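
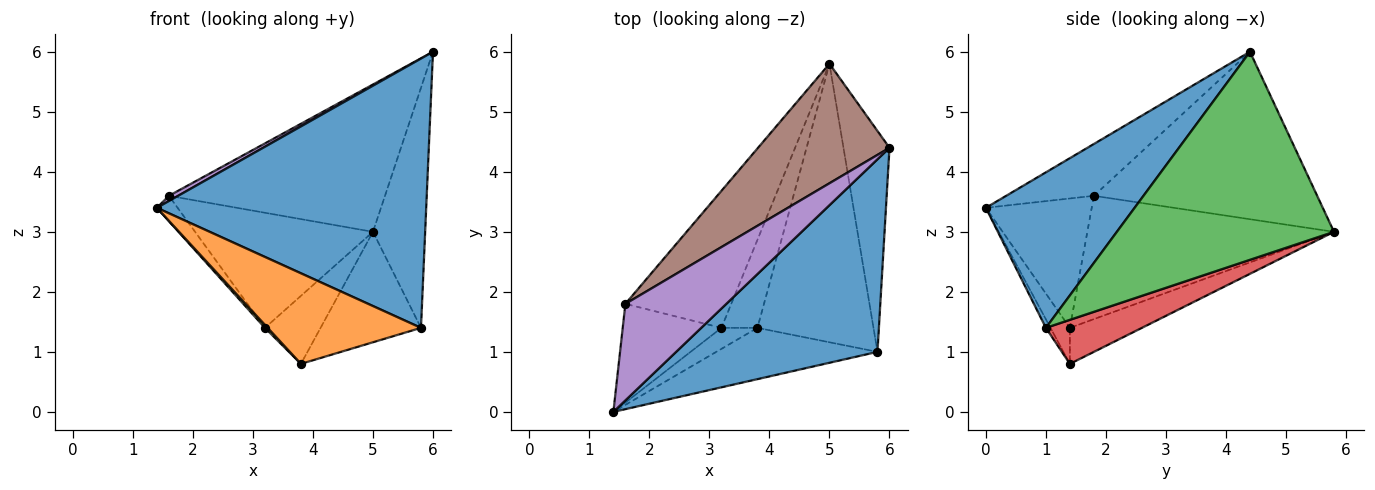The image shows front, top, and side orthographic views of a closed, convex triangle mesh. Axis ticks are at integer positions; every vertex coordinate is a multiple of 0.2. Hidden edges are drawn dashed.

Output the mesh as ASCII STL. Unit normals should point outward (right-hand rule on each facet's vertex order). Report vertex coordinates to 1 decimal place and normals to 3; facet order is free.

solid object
 facet normal 0.410 -0.742 0.531
  outer loop
   vertex 5.8 1.0 1.4
   vertex 6.0 4.4 6.0
   vertex 1.4 0.0 3.4
  endloop
 endfacet
 facet normal -0.026 -0.870 -0.493
  outer loop
   vertex 5.8 1.0 1.4
   vertex 1.4 0.0 3.4
   vertex 3.8 1.4 0.8
  endloop
 endfacet
 facet normal 0.951 0.229 -0.210
  outer loop
   vertex 5.8 1.0 1.4
   vertex 5.0 5.8 3.0
   vertex 6.0 4.4 6.0
  endloop
 endfacet
 facet normal 0.333 0.348 -0.877
  outer loop
   vertex 5.8 1.0 1.4
   vertex 3.8 1.4 0.8
   vertex 5.0 5.8 3.0
  endloop
 endfacet
 facet normal -0.456 -0.048 0.889
  outer loop
   vertex 1.6 1.8 3.6
   vertex 1.4 0.0 3.4
   vertex 6.0 4.4 6.0
  endloop
 endfacet
 facet normal -0.626 0.606 0.491
  outer loop
   vertex 1.6 1.8 3.6
   vertex 6.0 4.4 6.0
   vertex 5.0 5.8 3.0
  endloop
 endfacet
 facet normal -0.621 0.479 -0.621
  outer loop
   vertex 3.2 1.4 1.4
   vertex 5.0 5.8 3.0
   vertex 3.8 1.4 0.8
  endloop
 endfacet
 facet normal -0.666 0.480 -0.571
  outer loop
   vertex 3.2 1.4 1.4
   vertex 1.6 1.8 3.6
   vertex 5.0 5.8 3.0
  endloop
 endfacet
 facet normal -0.704 -0.101 -0.704
  outer loop
   vertex 3.2 1.4 1.4
   vertex 3.8 1.4 0.8
   vertex 1.4 0.0 3.4
  endloop
 endfacet
 facet normal -0.786 0.154 -0.599
  outer loop
   vertex 3.2 1.4 1.4
   vertex 1.4 0.0 3.4
   vertex 1.6 1.8 3.6
  endloop
 endfacet
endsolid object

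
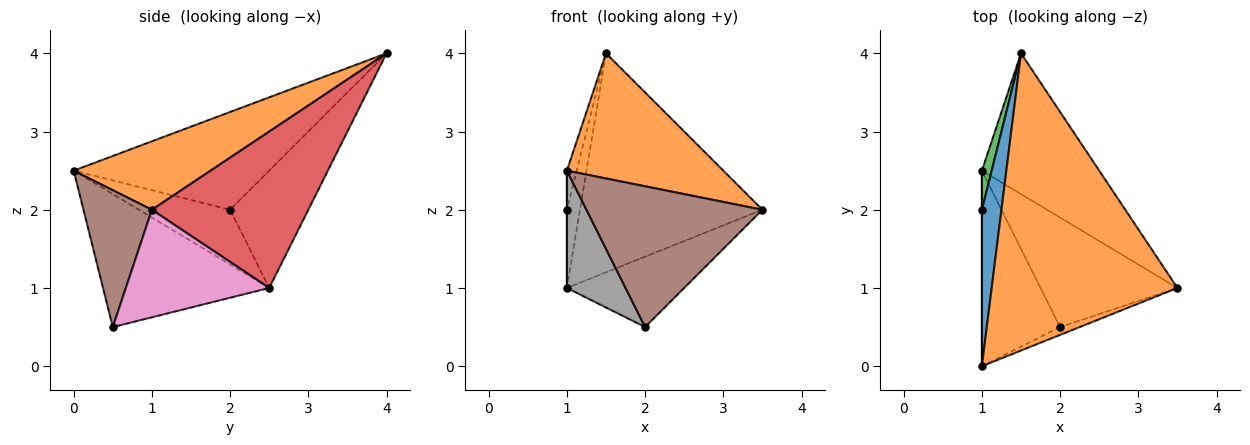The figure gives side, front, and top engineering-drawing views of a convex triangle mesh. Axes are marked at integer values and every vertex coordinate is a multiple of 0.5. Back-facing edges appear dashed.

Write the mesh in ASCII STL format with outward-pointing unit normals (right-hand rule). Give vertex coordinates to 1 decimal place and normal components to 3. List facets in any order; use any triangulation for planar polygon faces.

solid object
 facet normal -0.979 0.049 0.196
  outer loop
   vertex 1.0 0.0 2.5
   vertex 1.5 4.0 4.0
   vertex 1.0 2.0 2.0
  endloop
 endfacet
 facet normal 0.322 -0.367 0.873
  outer loop
   vertex 1.0 0.0 2.5
   vertex 3.5 1.0 2.0
   vertex 1.5 4.0 4.0
  endloop
 endfacet
 facet normal -0.983 0.164 0.082
  outer loop
   vertex 1.0 2.5 1.0
   vertex 1.0 2.0 2.0
   vertex 1.5 4.0 4.0
  endloop
 endfacet
 facet normal 0.585 0.682 -0.439
  outer loop
   vertex 1.0 2.5 1.0
   vertex 1.5 4.0 4.0
   vertex 3.5 1.0 2.0
  endloop
 endfacet
 facet normal -1.000 0.000 0.000
  outer loop
   vertex 1.0 2.5 1.0
   vertex 1.0 0.0 2.5
   vertex 1.0 2.0 2.0
  endloop
 endfacet
 facet normal 0.362 -0.931 -0.052
  outer loop
   vertex 2.0 0.5 0.5
   vertex 3.5 1.0 2.0
   vertex 1.0 0.0 2.5
  endloop
 endfacet
 facet normal 0.551 0.451 -0.702
  outer loop
   vertex 2.0 0.5 0.5
   vertex 1.0 2.5 1.0
   vertex 3.5 1.0 2.0
  endloop
 endfacet
 facet normal -0.825 -0.291 -0.485
  outer loop
   vertex 2.0 0.5 0.5
   vertex 1.0 0.0 2.5
   vertex 1.0 2.5 1.0
  endloop
 endfacet
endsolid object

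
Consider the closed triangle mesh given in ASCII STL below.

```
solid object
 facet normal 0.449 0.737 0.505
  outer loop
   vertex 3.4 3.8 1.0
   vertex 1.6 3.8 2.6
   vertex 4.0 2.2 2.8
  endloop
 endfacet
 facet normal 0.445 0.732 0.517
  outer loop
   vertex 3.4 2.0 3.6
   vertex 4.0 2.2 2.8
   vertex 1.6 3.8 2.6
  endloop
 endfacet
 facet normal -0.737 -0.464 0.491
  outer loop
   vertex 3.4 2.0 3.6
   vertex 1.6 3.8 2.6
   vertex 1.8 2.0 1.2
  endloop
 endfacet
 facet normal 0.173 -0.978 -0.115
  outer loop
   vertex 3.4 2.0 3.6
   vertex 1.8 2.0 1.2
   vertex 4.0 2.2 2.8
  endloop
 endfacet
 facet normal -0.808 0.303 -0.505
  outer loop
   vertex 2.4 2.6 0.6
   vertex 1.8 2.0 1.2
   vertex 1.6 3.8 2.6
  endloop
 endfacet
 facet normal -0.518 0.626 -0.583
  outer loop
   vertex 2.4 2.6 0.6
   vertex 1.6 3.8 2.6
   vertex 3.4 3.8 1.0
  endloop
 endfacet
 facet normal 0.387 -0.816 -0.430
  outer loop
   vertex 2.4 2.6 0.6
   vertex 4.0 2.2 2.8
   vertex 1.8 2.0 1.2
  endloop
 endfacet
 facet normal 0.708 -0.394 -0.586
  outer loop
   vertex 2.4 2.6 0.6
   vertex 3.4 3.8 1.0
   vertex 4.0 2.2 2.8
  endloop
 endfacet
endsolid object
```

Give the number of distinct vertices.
6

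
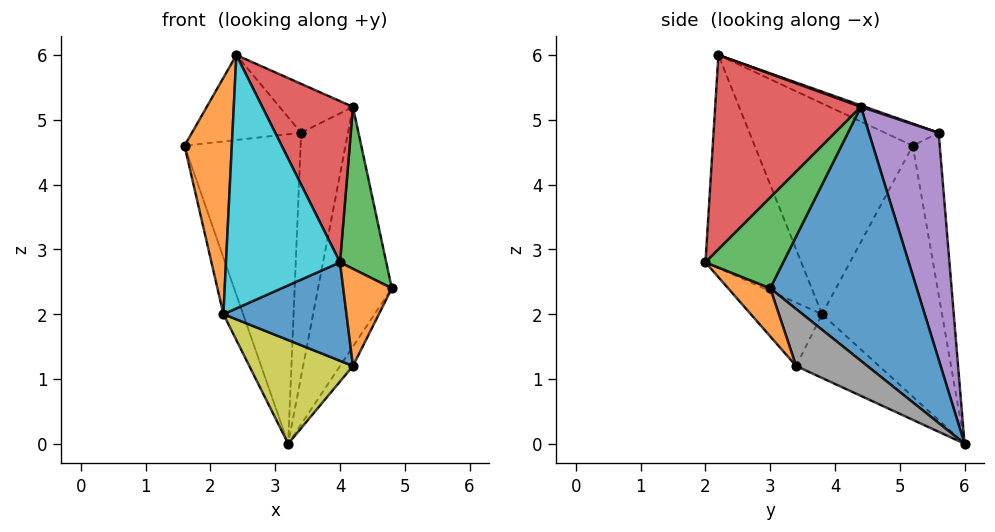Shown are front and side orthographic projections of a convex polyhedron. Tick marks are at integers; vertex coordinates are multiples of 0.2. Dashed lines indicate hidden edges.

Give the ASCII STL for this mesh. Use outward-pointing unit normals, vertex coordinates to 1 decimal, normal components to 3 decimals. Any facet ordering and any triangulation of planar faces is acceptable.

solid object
 facet normal 0.893 0.449 -0.033
  outer loop
   vertex 4.2 4.4 5.2
   vertex 4.8 3.0 2.4
   vertex 3.2 6.0 0.0
  endloop
 endfacet
 facet normal -0.956 -0.286 -0.067
  outer loop
   vertex 2.2 3.8 2.0
   vertex 2.4 2.2 6.0
   vertex 1.6 5.2 4.6
  endloop
 endfacet
 facet normal -0.941 0.155 -0.300
  outer loop
   vertex 2.2 3.8 2.0
   vertex 1.6 5.2 4.6
   vertex 3.2 6.0 0.0
  endloop
 endfacet
 facet normal -0.226 0.970 0.090
  outer loop
   vertex 3.4 5.6 4.8
   vertex 3.2 6.0 0.0
   vertex 1.6 5.2 4.6
  endloop
 endfacet
 facet normal 0.830 0.557 0.012
  outer loop
   vertex 3.4 5.6 4.8
   vertex 4.2 4.4 5.2
   vertex 3.2 6.0 0.0
  endloop
 endfacet
 facet normal -0.184 0.375 0.909
  outer loop
   vertex 3.4 5.6 4.8
   vertex 1.6 5.2 4.6
   vertex 2.4 2.2 6.0
  endloop
 endfacet
 facet normal 0.019 0.328 0.945
  outer loop
   vertex 3.4 5.6 4.8
   vertex 2.4 2.2 6.0
   vertex 4.2 4.4 5.2
  endloop
 endfacet
 facet normal 0.903 0.164 -0.397
  outer loop
   vertex 4.2 3.4 1.2
   vertex 3.2 6.0 0.0
   vertex 4.8 3.0 2.4
  endloop
 endfacet
 facet normal -0.406 -0.507 -0.761
  outer loop
   vertex 4.2 3.4 1.2
   vertex 2.2 3.8 2.0
   vertex 3.2 6.0 0.0
  endloop
 endfacet
 facet normal -0.621 -0.738 -0.264
  outer loop
   vertex 4.0 2.0 2.8
   vertex 2.4 2.2 6.0
   vertex 2.2 3.8 2.0
  endloop
 endfacet
 facet normal -0.387 -0.669 -0.634
  outer loop
   vertex 4.0 2.0 2.8
   vertex 2.2 3.8 2.0
   vertex 4.2 3.4 1.2
  endloop
 endfacet
 facet normal 0.567 -0.654 -0.501
  outer loop
   vertex 4.0 2.0 2.8
   vertex 4.2 3.4 1.2
   vertex 4.8 3.0 2.4
  endloop
 endfacet
 facet normal 0.787 -0.468 0.403
  outer loop
   vertex 4.0 2.0 2.8
   vertex 4.8 3.0 2.4
   vertex 4.2 4.4 5.2
  endloop
 endfacet
 facet normal 0.772 -0.480 0.416
  outer loop
   vertex 4.0 2.0 2.8
   vertex 4.2 4.4 5.2
   vertex 2.4 2.2 6.0
  endloop
 endfacet
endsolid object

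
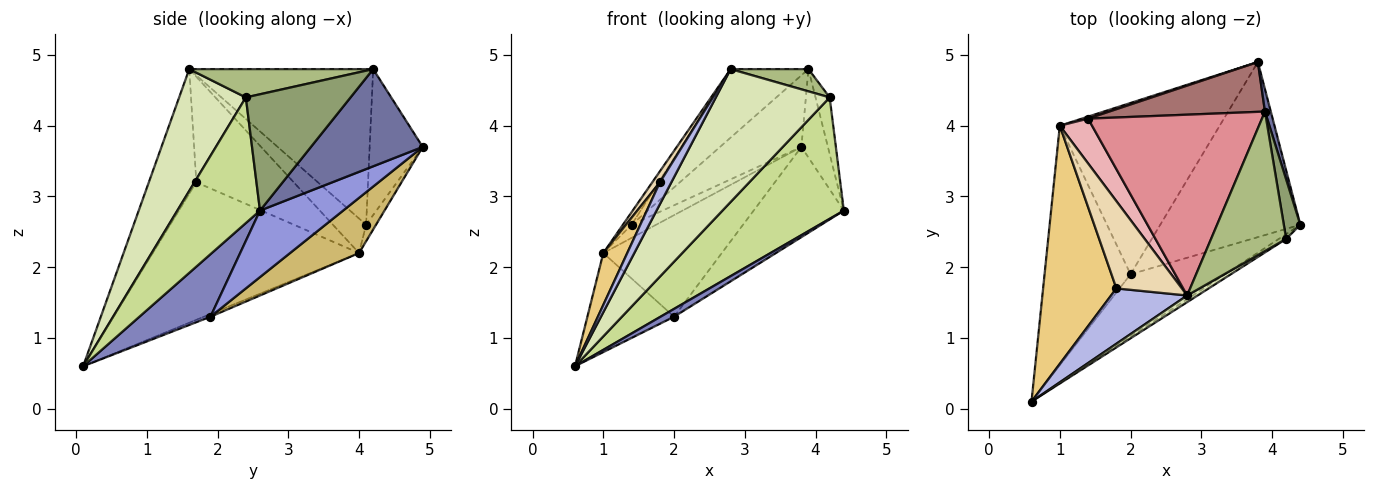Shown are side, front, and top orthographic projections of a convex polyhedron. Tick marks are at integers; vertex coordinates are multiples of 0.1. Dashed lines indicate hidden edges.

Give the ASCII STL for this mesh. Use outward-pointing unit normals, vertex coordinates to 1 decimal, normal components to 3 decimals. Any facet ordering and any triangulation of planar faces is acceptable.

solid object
 facet normal 0.971 0.231 0.058
  outer loop
   vertex 3.9 4.2 4.8
   vertex 4.4 2.6 2.8
   vertex 3.8 4.9 3.7
  endloop
 endfacet
 facet normal 0.549 -0.104 -0.829
  outer loop
   vertex 2.0 1.9 1.3
   vertex 4.4 2.6 2.8
   vertex 0.6 0.1 0.6
  endloop
 endfacet
 facet normal 0.389 0.422 -0.819
  outer loop
   vertex 2.0 1.9 1.3
   vertex 3.8 4.9 3.7
   vertex 4.4 2.6 2.8
  endloop
 endfacet
 facet normal -0.836 -0.202 0.510
  outer loop
   vertex 1.8 1.7 3.2
   vertex 0.6 0.1 0.6
   vertex 2.8 1.6 4.8
  endloop
 endfacet
 facet normal 0.981 0.133 0.139
  outer loop
   vertex 4.2 2.4 4.4
   vertex 4.4 2.6 2.8
   vertex 3.9 4.2 4.8
  endloop
 endfacet
 facet normal 0.349 -0.148 0.926
  outer loop
   vertex 4.2 2.4 4.4
   vertex 3.9 4.2 4.8
   vertex 2.8 1.6 4.8
  endloop
 endfacet
 facet normal 0.563 -0.826 -0.033
  outer loop
   vertex 4.2 2.4 4.4
   vertex 0.6 0.1 0.6
   vertex 4.4 2.6 2.8
  endloop
 endfacet
 facet normal 0.505 -0.862 0.043
  outer loop
   vertex 4.2 2.4 4.4
   vertex 2.8 1.6 4.8
   vertex 0.6 0.1 0.6
  endloop
 endfacet
 facet normal -0.029 0.382 -0.924
  outer loop
   vertex 1.0 4.0 2.2
   vertex 2.0 1.9 1.3
   vertex 0.6 0.1 0.6
  endloop
 endfacet
 facet normal 0.285 0.489 -0.825
  outer loop
   vertex 1.0 4.0 2.2
   vertex 3.8 4.9 3.7
   vertex 2.0 1.9 1.3
  endloop
 endfacet
 facet normal -0.878 -0.102 0.468
  outer loop
   vertex 1.0 4.0 2.2
   vertex 0.6 0.1 0.6
   vertex 1.8 1.7 3.2
  endloop
 endfacet
 facet normal -0.848 -0.066 0.526
  outer loop
   vertex 1.0 4.0 2.2
   vertex 1.8 1.7 3.2
   vertex 2.8 1.6 4.8
  endloop
 endfacet
 facet normal -0.472 0.724 0.503
  outer loop
   vertex 1.4 4.1 2.6
   vertex 3.9 4.2 4.8
   vertex 3.8 4.9 3.7
  endloop
 endfacet
 facet normal -0.371 0.918 0.141
  outer loop
   vertex 1.4 4.1 2.6
   vertex 3.8 4.9 3.7
   vertex 1.0 4.0 2.2
  endloop
 endfacet
 facet normal -0.642 0.272 0.717
  outer loop
   vertex 1.4 4.1 2.6
   vertex 2.8 1.6 4.8
   vertex 3.9 4.2 4.8
  endloop
 endfacet
 facet normal -0.718 0.188 0.671
  outer loop
   vertex 1.4 4.1 2.6
   vertex 1.0 4.0 2.2
   vertex 2.8 1.6 4.8
  endloop
 endfacet
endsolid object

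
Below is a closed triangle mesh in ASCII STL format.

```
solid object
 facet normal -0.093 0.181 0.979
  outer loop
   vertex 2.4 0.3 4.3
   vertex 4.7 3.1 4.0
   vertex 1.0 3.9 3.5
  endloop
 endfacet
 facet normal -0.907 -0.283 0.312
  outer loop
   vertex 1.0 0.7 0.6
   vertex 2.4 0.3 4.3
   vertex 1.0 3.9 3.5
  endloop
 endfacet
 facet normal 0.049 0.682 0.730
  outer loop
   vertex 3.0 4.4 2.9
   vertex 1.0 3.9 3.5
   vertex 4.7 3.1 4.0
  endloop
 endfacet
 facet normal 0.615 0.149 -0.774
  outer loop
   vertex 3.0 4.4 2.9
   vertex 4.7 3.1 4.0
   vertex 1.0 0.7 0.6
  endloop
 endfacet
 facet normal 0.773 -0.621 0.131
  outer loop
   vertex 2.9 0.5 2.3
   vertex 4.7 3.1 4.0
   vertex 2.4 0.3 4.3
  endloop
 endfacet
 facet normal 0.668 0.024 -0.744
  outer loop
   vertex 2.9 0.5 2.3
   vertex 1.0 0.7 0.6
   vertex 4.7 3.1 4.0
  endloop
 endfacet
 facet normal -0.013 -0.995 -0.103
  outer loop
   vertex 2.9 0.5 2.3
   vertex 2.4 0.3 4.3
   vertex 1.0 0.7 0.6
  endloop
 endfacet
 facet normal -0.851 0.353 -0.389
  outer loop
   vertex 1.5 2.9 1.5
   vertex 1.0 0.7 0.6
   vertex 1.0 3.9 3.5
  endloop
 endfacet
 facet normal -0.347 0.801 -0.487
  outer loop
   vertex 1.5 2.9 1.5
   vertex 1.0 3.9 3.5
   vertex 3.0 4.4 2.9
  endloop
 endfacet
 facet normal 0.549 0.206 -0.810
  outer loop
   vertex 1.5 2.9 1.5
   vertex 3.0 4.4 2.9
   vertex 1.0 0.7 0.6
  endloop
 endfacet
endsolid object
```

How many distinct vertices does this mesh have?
7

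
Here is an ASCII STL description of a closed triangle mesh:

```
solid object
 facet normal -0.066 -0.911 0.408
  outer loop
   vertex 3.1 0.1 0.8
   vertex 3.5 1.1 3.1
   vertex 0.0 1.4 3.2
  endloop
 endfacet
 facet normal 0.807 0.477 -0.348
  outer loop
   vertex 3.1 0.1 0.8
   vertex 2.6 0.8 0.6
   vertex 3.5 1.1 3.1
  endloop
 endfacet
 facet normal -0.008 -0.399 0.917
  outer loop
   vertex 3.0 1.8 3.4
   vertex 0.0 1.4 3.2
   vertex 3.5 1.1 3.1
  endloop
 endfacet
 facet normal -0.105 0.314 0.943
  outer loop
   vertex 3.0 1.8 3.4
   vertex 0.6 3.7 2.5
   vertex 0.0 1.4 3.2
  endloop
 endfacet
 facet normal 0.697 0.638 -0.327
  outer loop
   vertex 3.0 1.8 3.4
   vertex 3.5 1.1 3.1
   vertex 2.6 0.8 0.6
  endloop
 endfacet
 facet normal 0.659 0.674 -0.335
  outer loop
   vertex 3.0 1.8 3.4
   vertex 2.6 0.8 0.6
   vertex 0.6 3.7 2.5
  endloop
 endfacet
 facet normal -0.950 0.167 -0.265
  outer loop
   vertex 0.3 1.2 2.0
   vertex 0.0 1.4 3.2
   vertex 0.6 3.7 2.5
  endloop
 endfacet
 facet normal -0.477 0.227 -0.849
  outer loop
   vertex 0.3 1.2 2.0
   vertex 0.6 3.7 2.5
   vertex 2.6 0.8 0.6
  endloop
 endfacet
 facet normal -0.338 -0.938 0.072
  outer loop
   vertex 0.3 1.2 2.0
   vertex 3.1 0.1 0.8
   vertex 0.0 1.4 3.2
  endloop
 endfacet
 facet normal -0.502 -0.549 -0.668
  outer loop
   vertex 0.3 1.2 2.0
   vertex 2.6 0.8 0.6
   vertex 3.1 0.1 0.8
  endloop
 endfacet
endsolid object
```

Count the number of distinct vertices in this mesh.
7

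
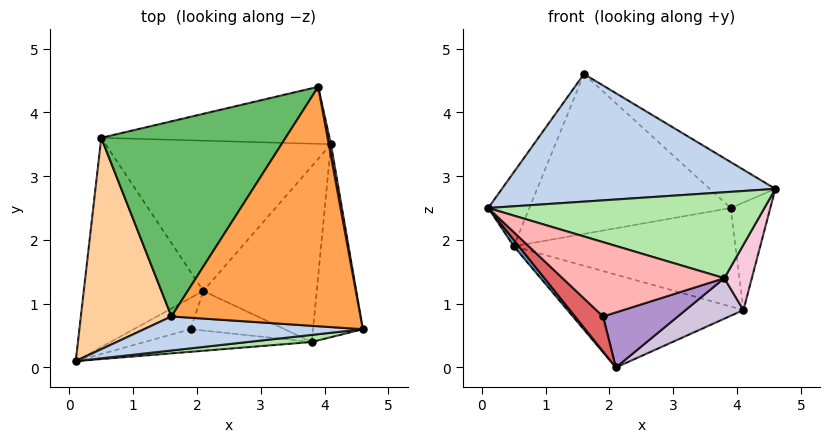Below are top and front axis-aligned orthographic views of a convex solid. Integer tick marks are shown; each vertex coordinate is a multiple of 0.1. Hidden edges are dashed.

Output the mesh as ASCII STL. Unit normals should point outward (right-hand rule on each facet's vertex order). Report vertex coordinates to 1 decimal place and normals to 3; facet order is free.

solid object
 facet normal -0.777 -0.019 -0.630
  outer loop
   vertex 0.5 3.6 1.9
   vertex 2.1 1.2 0.0
   vertex 0.1 0.1 2.5
  endloop
 endfacet
 facet normal 0.090 -0.962 0.257
  outer loop
   vertex 1.6 0.8 4.6
   vertex 0.1 0.1 2.5
   vertex 4.6 0.6 2.8
  endloop
 endfacet
 facet normal 0.516 0.161 0.841
  outer loop
   vertex 1.6 0.8 4.6
   vertex 4.6 0.6 2.8
   vertex 3.9 4.4 2.5
  endloop
 endfacet
 facet normal -0.828 0.185 0.529
  outer loop
   vertex 1.6 0.8 4.6
   vertex 0.5 3.6 1.9
   vertex 0.1 0.1 2.5
  endloop
 endfacet
 facet normal -0.275 0.609 0.744
  outer loop
   vertex 1.6 0.8 4.6
   vertex 3.9 4.4 2.5
   vertex 0.5 3.6 1.9
  endloop
 endfacet
 facet normal 0.105 -0.991 0.082
  outer loop
   vertex 3.8 0.4 1.4
   vertex 4.6 0.6 2.8
   vertex 0.1 0.1 2.5
  endloop
 endfacet
 facet normal -0.388 -0.688 -0.613
  outer loop
   vertex 1.9 0.6 0.8
   vertex 0.1 0.1 2.5
   vertex 2.1 1.2 0.0
  endloop
 endfacet
 facet normal -0.009 -0.957 -0.291
  outer loop
   vertex 1.9 0.6 0.8
   vertex 3.8 0.4 1.4
   vertex 0.1 0.1 2.5
  endloop
 endfacet
 facet normal 0.099 -0.808 -0.581
  outer loop
   vertex 1.9 0.6 0.8
   vertex 2.1 1.2 0.0
   vertex 3.8 0.4 1.4
  endloop
 endfacet
 facet normal 0.572 -0.184 -0.800
  outer loop
   vertex 4.1 3.5 0.9
   vertex 3.8 0.4 1.4
   vertex 2.1 1.2 0.0
  endloop
 endfacet
 facet normal -0.114 0.860 -0.498
  outer loop
   vertex 4.1 3.5 0.9
   vertex 0.5 3.6 1.9
   vertex 3.9 4.4 2.5
  endloop
 endfacet
 facet normal -0.216 0.513 -0.831
  outer loop
   vertex 4.1 3.5 0.9
   vertex 2.1 1.2 0.0
   vertex 0.5 3.6 1.9
  endloop
 endfacet
 facet normal 0.983 0.183 0.020
  outer loop
   vertex 4.1 3.5 0.9
   vertex 3.9 4.4 2.5
   vertex 4.6 0.6 2.8
  endloop
 endfacet
 facet normal 0.867 -0.160 -0.472
  outer loop
   vertex 4.1 3.5 0.9
   vertex 4.6 0.6 2.8
   vertex 3.8 0.4 1.4
  endloop
 endfacet
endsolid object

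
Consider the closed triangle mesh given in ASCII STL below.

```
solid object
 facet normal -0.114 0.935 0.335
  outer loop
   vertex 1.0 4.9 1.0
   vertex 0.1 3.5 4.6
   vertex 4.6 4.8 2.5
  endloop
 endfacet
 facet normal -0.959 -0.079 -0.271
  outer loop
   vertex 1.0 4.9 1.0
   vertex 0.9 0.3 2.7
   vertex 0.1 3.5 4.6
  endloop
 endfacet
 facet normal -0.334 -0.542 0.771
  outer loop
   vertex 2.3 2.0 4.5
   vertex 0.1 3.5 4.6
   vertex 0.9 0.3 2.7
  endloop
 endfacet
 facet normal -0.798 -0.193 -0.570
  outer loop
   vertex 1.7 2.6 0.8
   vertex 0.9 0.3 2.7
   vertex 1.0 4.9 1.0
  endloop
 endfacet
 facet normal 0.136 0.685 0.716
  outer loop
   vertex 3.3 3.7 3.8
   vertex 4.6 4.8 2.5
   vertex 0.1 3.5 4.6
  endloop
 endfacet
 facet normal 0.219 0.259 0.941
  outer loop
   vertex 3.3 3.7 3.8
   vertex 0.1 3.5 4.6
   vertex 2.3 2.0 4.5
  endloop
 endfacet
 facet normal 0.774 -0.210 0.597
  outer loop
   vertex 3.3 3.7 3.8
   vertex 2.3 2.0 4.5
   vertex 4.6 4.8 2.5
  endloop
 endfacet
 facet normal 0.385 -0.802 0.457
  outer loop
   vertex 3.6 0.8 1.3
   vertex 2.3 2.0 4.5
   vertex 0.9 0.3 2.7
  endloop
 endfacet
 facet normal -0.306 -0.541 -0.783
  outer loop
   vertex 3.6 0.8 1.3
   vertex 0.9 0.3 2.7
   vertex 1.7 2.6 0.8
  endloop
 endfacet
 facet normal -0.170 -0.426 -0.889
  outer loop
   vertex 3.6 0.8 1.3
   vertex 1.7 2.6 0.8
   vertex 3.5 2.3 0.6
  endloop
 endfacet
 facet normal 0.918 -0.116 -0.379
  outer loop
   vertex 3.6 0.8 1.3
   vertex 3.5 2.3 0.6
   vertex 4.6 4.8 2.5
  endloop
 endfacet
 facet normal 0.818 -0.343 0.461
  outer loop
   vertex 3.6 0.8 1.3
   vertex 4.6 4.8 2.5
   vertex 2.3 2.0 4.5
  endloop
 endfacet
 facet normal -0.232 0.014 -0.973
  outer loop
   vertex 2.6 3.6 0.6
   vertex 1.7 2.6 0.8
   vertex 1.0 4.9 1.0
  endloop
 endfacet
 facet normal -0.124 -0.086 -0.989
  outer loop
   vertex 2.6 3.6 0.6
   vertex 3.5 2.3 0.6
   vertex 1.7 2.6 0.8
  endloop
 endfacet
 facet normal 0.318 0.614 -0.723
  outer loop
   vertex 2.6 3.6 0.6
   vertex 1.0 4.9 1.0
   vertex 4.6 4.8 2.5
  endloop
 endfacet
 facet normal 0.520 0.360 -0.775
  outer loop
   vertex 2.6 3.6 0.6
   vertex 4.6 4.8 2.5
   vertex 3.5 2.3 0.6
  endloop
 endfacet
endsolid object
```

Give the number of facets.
16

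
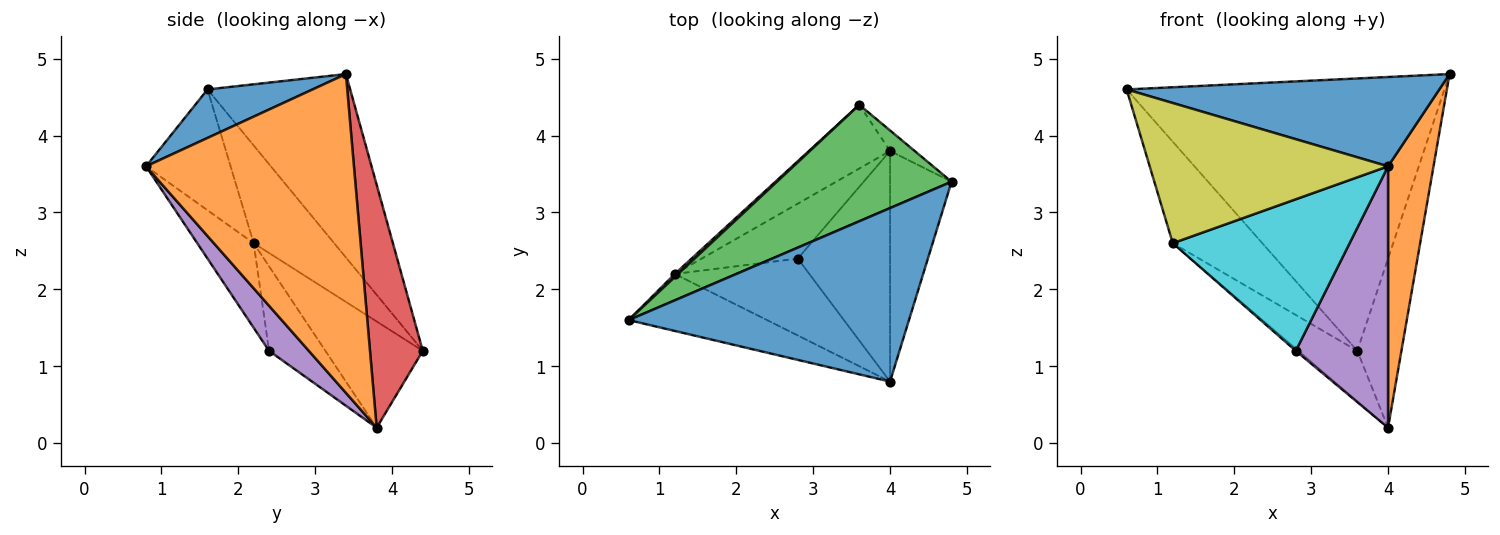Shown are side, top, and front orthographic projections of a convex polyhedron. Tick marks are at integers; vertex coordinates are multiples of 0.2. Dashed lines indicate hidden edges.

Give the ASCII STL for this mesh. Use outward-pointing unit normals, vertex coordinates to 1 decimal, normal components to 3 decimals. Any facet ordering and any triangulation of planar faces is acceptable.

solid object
 facet normal 0.152 -0.452 0.879
  outer loop
   vertex 4.0 0.8 3.6
   vertex 4.8 3.4 4.8
   vertex 0.6 1.6 4.6
  endloop
 endfacet
 facet normal 0.960 -0.210 -0.185
  outer loop
   vertex 4.0 3.8 0.2
   vertex 4.8 3.4 4.8
   vertex 4.0 0.8 3.6
  endloop
 endfacet
 facet normal -0.382 0.850 0.363
  outer loop
   vertex 3.6 4.4 1.2
   vertex 0.6 1.6 4.6
   vertex 4.8 3.4 4.8
  endloop
 endfacet
 facet normal 0.765 0.639 -0.077
  outer loop
   vertex 3.6 4.4 1.2
   vertex 4.8 3.4 4.8
   vertex 4.0 3.8 0.2
  endloop
 endfacet
 facet normal 0.308 -0.713 -0.630
  outer loop
   vertex 2.8 2.4 1.2
   vertex 4.0 3.8 0.2
   vertex 4.0 0.8 3.6
  endloop
 endfacet
 facet normal -0.716 0.434 -0.547
  outer loop
   vertex 1.2 2.2 2.6
   vertex 3.6 4.4 1.2
   vertex 4.0 3.8 0.2
  endloop
 endfacet
 facet normal -0.660 0.030 -0.750
  outer loop
   vertex 1.2 2.2 2.6
   vertex 4.0 3.8 0.2
   vertex 2.8 2.4 1.2
  endloop
 endfacet
 facet normal -0.668 0.743 0.023
  outer loop
   vertex 1.2 2.2 2.6
   vertex 0.6 1.6 4.6
   vertex 3.6 4.4 1.2
  endloop
 endfacet
 facet normal -0.312 -0.880 -0.358
  outer loop
   vertex 1.2 2.2 2.6
   vertex 4.0 0.8 3.6
   vertex 0.6 1.6 4.6
  endloop
 endfacet
 facet normal -0.274 -0.858 -0.435
  outer loop
   vertex 1.2 2.2 2.6
   vertex 2.8 2.4 1.2
   vertex 4.0 0.8 3.6
  endloop
 endfacet
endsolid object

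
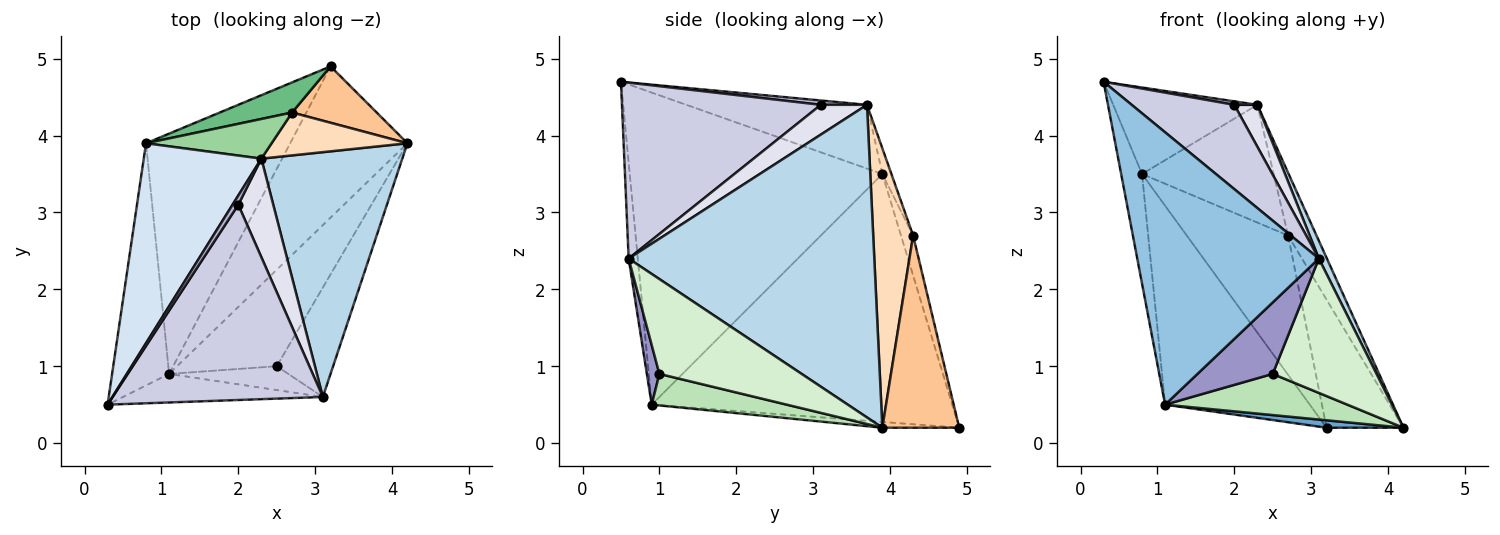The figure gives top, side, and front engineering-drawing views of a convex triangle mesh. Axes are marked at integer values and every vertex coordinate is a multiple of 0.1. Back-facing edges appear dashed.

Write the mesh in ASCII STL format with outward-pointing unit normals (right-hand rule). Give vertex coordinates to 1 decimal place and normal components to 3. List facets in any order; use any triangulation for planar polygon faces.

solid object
 facet normal -0.049 -0.049 -0.998
  outer loop
   vertex 1.1 0.9 0.5
   vertex 3.2 4.9 0.2
   vertex 4.2 3.9 0.2
  endloop
 endfacet
 facet normal -0.050 -0.993 -0.104
  outer loop
   vertex 3.1 0.6 2.4
   vertex 0.3 0.5 4.7
   vertex 1.1 0.9 0.5
  endloop
 endfacet
 facet normal 0.911 -0.030 0.411
  outer loop
   vertex 3.1 0.6 2.4
   vertex 4.2 3.9 0.2
   vertex 2.3 3.7 4.4
  endloop
 endfacet
 facet normal -0.446 0.356 0.822
  outer loop
   vertex 0.8 3.9 3.5
   vertex 0.3 0.5 4.7
   vertex 2.3 3.7 4.4
  endloop
 endfacet
 facet normal -0.981 0.081 -0.179
  outer loop
   vertex 0.8 3.9 3.5
   vertex 1.1 0.9 0.5
   vertex 0.3 0.5 4.7
  endloop
 endfacet
 facet normal -0.798 0.384 -0.464
  outer loop
   vertex 0.8 3.9 3.5
   vertex 3.2 4.9 0.2
   vertex 1.1 0.9 0.5
  endloop
 endfacet
 facet normal 0.675 0.675 0.297
  outer loop
   vertex 2.7 4.3 2.7
   vertex 4.2 3.9 0.2
   vertex 3.2 4.9 0.2
  endloop
 endfacet
 facet normal 0.758 0.539 0.368
  outer loop
   vertex 2.7 4.3 2.7
   vertex 2.3 3.7 4.4
   vertex 4.2 3.9 0.2
  endloop
 endfacet
 facet normal -0.116 0.971 0.210
  outer loop
   vertex 2.7 4.3 2.7
   vertex 3.2 4.9 0.2
   vertex 0.8 3.9 3.5
  endloop
 endfacet
 facet normal -0.065 0.946 0.318
  outer loop
   vertex 2.7 4.3 2.7
   vertex 0.8 3.9 3.5
   vertex 2.3 3.7 4.4
  endloop
 endfacet
 facet normal 0.279 -0.377 -0.883
  outer loop
   vertex 2.5 1.0 0.9
   vertex 1.1 0.9 0.5
   vertex 4.2 3.9 0.2
  endloop
 endfacet
 facet normal 0.728 -0.531 -0.433
  outer loop
   vertex 2.5 1.0 0.9
   vertex 4.2 3.9 0.2
   vertex 3.1 0.6 2.4
  endloop
 endfacet
 facet normal 0.156 -0.937 -0.312
  outer loop
   vertex 2.5 1.0 0.9
   vertex 3.1 0.6 2.4
   vertex 1.1 0.9 0.5
  endloop
 endfacet
 facet normal 0.575 -0.287 0.766
  outer loop
   vertex 2.0 3.1 4.4
   vertex 2.3 3.7 4.4
   vertex 0.3 0.5 4.7
  endloop
 endfacet
 facet normal 0.609 -0.314 0.728
  outer loop
   vertex 2.0 3.1 4.4
   vertex 0.3 0.5 4.7
   vertex 3.1 0.6 2.4
  endloop
 endfacet
 facet normal 0.617 -0.308 0.724
  outer loop
   vertex 2.0 3.1 4.4
   vertex 3.1 0.6 2.4
   vertex 2.3 3.7 4.4
  endloop
 endfacet
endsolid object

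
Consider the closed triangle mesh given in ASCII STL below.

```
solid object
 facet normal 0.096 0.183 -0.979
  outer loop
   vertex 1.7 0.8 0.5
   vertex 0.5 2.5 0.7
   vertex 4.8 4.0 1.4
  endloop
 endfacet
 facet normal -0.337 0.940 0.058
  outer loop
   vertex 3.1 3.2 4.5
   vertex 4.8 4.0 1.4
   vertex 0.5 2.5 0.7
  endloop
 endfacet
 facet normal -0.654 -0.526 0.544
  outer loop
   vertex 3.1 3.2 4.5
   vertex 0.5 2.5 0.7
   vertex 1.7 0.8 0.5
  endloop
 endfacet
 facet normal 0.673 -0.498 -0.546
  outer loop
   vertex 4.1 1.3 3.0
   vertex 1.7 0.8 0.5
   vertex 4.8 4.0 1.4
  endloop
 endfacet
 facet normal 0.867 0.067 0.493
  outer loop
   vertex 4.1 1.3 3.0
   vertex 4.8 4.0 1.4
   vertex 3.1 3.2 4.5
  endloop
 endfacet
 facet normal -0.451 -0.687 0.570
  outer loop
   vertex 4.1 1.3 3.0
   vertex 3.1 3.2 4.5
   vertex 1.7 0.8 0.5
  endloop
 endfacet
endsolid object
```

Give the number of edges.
9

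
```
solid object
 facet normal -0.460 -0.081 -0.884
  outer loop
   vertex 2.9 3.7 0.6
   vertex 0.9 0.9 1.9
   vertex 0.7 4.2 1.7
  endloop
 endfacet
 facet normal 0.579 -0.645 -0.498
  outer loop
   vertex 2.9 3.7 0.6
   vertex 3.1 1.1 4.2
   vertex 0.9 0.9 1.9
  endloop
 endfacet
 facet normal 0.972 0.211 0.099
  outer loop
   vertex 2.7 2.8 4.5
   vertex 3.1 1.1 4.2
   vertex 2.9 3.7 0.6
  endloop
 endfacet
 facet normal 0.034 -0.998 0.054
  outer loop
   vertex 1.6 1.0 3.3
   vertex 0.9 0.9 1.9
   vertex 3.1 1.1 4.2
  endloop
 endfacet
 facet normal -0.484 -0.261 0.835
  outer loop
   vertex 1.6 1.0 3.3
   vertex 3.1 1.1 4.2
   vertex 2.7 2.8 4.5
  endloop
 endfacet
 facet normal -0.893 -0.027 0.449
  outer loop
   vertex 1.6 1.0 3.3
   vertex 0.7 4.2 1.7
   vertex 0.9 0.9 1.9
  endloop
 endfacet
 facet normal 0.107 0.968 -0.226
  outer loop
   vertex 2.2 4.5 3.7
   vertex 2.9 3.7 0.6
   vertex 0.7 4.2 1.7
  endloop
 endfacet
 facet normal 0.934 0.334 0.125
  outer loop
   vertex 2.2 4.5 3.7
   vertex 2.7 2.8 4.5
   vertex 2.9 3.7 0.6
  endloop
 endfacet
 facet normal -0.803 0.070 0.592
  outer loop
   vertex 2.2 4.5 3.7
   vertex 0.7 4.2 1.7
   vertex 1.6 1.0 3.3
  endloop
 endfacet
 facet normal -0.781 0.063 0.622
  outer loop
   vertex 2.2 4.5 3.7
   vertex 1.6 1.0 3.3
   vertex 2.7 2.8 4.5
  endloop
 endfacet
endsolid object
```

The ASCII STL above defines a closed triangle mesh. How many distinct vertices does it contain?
7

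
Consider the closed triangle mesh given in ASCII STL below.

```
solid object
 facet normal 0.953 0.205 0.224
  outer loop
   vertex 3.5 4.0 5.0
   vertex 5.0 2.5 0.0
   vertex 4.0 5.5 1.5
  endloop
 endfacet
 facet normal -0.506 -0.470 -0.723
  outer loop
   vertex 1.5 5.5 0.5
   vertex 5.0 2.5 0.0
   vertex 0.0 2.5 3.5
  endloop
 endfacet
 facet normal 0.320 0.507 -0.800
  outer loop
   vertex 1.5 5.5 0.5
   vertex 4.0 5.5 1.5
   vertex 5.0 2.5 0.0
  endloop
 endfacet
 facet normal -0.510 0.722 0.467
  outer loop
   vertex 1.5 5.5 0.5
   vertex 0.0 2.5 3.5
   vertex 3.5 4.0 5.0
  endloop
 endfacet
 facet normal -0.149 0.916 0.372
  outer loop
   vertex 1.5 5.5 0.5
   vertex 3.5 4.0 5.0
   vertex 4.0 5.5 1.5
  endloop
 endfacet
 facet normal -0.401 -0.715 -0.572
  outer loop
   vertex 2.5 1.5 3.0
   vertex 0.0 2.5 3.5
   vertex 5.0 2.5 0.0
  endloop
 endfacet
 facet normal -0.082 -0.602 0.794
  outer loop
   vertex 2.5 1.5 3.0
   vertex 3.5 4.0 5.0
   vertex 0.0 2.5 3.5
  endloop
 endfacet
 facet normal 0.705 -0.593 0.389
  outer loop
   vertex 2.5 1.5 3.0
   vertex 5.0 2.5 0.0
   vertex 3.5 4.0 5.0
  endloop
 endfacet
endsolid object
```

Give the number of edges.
12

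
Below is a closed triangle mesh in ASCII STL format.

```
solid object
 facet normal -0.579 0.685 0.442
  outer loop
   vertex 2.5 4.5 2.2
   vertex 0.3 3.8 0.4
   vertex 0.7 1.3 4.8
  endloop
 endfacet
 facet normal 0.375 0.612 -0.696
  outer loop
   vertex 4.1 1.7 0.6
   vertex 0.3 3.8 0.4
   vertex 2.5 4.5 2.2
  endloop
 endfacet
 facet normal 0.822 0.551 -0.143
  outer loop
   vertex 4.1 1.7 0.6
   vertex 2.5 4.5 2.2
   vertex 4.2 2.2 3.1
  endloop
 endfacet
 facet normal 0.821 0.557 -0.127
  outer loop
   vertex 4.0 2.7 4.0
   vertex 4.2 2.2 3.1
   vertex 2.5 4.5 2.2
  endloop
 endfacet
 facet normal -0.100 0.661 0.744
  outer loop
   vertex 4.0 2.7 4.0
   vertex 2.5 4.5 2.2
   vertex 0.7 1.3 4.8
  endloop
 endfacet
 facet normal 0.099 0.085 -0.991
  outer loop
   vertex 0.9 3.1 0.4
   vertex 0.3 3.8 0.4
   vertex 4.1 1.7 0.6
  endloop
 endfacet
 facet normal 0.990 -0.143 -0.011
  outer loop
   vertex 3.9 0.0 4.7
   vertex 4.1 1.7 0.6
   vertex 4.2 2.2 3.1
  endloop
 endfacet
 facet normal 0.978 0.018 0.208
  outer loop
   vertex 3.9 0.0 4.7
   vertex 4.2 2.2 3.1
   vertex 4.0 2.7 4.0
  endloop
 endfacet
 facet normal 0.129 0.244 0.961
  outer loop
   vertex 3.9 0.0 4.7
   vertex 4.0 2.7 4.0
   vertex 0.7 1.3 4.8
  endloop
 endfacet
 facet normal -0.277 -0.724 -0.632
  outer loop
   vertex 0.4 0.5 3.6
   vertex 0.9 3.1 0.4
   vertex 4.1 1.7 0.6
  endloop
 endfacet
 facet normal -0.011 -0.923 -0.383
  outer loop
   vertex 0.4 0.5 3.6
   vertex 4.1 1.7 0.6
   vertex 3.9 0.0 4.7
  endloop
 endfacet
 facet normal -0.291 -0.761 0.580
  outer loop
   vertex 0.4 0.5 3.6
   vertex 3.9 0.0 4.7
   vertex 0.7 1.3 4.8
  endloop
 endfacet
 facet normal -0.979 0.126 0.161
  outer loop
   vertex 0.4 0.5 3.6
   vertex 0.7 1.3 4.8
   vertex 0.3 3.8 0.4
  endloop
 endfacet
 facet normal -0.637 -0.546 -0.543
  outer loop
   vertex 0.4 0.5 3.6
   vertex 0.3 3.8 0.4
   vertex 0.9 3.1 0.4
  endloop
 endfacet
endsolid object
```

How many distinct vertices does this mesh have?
9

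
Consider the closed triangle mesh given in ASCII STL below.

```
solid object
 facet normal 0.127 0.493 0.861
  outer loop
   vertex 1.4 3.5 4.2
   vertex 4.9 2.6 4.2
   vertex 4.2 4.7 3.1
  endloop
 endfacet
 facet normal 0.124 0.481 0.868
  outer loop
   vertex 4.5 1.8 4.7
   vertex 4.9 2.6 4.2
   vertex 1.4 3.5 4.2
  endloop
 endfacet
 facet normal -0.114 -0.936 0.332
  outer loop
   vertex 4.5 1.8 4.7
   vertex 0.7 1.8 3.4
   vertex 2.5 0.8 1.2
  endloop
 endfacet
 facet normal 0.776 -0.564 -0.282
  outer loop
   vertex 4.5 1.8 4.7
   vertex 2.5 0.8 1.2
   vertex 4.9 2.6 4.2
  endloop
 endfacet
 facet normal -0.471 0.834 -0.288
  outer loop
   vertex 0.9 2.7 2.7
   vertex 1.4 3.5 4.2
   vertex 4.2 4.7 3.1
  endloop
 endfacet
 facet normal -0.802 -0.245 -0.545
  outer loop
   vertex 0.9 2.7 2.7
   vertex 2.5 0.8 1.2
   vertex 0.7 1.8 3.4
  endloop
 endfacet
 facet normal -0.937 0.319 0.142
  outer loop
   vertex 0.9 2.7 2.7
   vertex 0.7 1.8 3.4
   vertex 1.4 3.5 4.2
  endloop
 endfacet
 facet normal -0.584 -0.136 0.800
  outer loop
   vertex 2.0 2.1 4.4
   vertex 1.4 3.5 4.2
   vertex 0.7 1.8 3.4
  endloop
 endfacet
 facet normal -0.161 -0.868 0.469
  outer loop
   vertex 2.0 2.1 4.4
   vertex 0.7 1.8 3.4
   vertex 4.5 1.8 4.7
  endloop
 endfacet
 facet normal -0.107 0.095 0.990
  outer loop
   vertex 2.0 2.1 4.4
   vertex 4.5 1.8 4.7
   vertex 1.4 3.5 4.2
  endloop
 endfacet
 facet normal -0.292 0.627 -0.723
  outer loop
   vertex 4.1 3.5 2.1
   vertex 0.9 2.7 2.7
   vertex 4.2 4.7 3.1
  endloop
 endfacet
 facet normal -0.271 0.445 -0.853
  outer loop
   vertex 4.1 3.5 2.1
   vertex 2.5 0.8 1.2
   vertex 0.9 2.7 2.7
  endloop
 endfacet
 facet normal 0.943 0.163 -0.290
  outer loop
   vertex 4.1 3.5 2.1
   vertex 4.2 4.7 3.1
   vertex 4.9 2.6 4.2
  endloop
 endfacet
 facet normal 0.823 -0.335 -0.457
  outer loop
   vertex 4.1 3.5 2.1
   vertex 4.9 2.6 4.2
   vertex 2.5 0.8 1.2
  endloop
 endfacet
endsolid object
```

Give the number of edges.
21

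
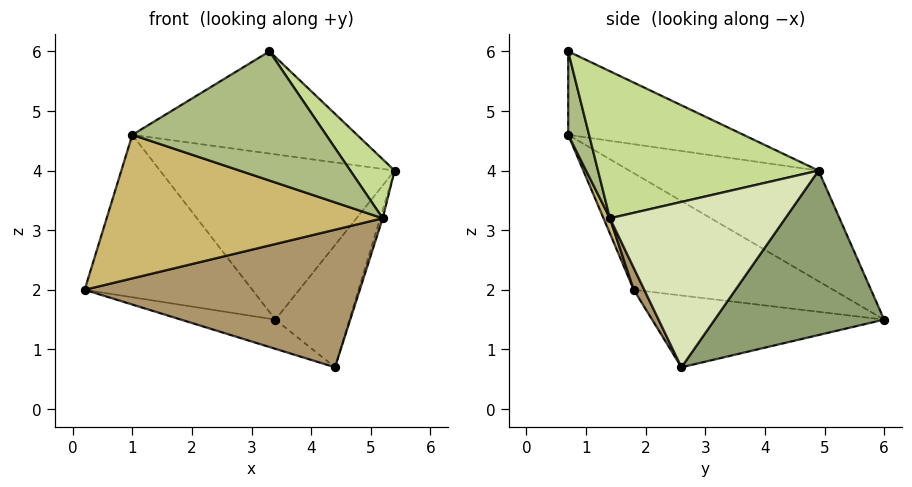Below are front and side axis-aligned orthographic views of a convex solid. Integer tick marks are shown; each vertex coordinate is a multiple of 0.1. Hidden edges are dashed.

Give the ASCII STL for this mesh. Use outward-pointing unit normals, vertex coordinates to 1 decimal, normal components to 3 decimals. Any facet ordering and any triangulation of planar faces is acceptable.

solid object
 facet normal -0.433 0.555 0.711
  outer loop
   vertex 1.0 0.7 4.6
   vertex 3.3 0.7 6.0
   vertex 5.4 4.9 4.0
  endloop
 endfacet
 facet normal -0.682 0.574 0.453
  outer loop
   vertex 3.4 6.0 1.5
   vertex 0.2 1.8 2.0
   vertex 1.0 0.7 4.6
  endloop
 endfacet
 facet normal -0.480 0.595 0.645
  outer loop
   vertex 3.4 6.0 1.5
   vertex 1.0 0.7 4.6
   vertex 5.4 4.9 4.0
  endloop
 endfacet
 facet normal -0.315 0.128 -0.940
  outer loop
   vertex 3.4 6.0 1.5
   vertex 4.4 2.6 0.7
   vertex 0.2 1.8 2.0
  endloop
 endfacet
 facet normal 0.801 0.350 -0.486
  outer loop
   vertex 3.4 6.0 1.5
   vertex 5.4 4.9 4.0
   vertex 4.4 2.6 0.7
  endloop
 endfacet
 facet normal 0.105 -0.979 -0.173
  outer loop
   vertex 5.2 1.4 3.2
   vertex 3.3 0.7 6.0
   vertex 1.0 0.7 4.6
  endloop
 endfacet
 facet normal 0.835 -0.168 0.525
  outer loop
   vertex 5.2 1.4 3.2
   vertex 5.4 4.9 4.0
   vertex 3.3 0.7 6.0
  endloop
 endfacet
 facet normal 0.954 0.014 -0.299
  outer loop
   vertex 5.2 1.4 3.2
   vertex 4.4 2.6 0.7
   vertex 5.4 4.9 4.0
  endloop
 endfacet
 facet normal 0.034 -0.897 -0.441
  outer loop
   vertex 5.2 1.4 3.2
   vertex 0.2 1.8 2.0
   vertex 4.4 2.6 0.7
  endloop
 endfacet
 facet normal 0.021 -0.918 -0.395
  outer loop
   vertex 5.2 1.4 3.2
   vertex 1.0 0.7 4.6
   vertex 0.2 1.8 2.0
  endloop
 endfacet
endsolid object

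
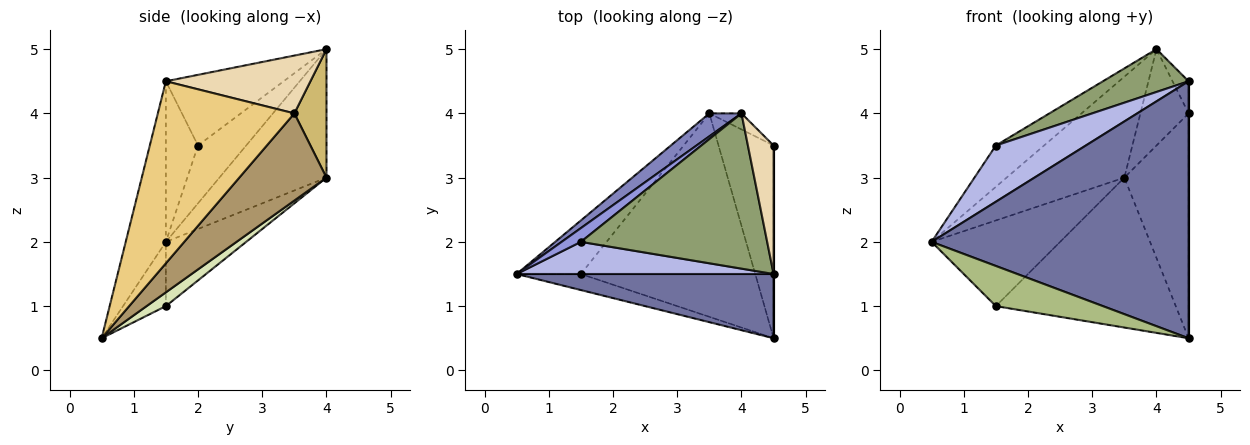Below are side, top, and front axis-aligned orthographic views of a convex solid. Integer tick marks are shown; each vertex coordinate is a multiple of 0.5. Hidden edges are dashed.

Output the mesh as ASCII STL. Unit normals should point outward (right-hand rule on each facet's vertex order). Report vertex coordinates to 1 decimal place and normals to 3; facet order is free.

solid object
 facet normal -0.150 -0.959 0.240
  outer loop
   vertex 4.5 1.5 4.5
   vertex 0.5 1.5 2.0
   vertex 4.5 0.5 0.5
  endloop
 endfacet
 facet normal -0.663 0.730 0.166
  outer loop
   vertex 3.5 4.0 3.0
   vertex 0.5 1.5 2.0
   vertex 4.0 4.0 5.0
  endloop
 endfacet
 facet normal -0.688 0.688 0.229
  outer loop
   vertex 1.5 2.0 3.5
   vertex 4.0 4.0 5.0
   vertex 0.5 1.5 2.0
  endloop
 endfacet
 facet normal -0.296 -0.829 0.474
  outer loop
   vertex 1.5 2.0 3.5
   vertex 0.5 1.5 2.0
   vertex 4.5 1.5 4.5
  endloop
 endfacet
 facet normal -0.343 -0.250 0.905
  outer loop
   vertex 1.5 2.0 3.5
   vertex 4.5 1.5 4.5
   vertex 4.0 4.0 5.0
  endloop
 endfacet
 facet normal -0.348 -0.870 -0.348
  outer loop
   vertex 1.5 1.5 1.0
   vertex 4.5 0.5 0.5
   vertex 0.5 1.5 2.0
  endloop
 endfacet
 facet normal -0.468 0.749 -0.468
  outer loop
   vertex 1.5 1.5 1.0
   vertex 0.5 1.5 2.0
   vertex 3.5 4.0 3.0
  endloop
 endfacet
 facet normal 0.063 0.592 -0.803
  outer loop
   vertex 1.5 1.5 1.0
   vertex 3.5 4.0 3.0
   vertex 4.5 0.5 0.5
  endloop
 endfacet
 facet normal 0.718 0.529 -0.453
  outer loop
   vertex 4.5 3.5 4.0
   vertex 4.5 0.5 0.5
   vertex 3.5 4.0 3.0
  endloop
 endfacet
 facet normal 0.549 0.824 -0.137
  outer loop
   vertex 4.5 3.5 4.0
   vertex 3.5 4.0 3.0
   vertex 4.0 4.0 5.0
  endloop
 endfacet
 facet normal 1.000 0.000 0.000
  outer loop
   vertex 4.5 3.5 4.0
   vertex 4.5 1.5 4.5
   vertex 4.5 0.5 0.5
  endloop
 endfacet
 facet normal 0.909 0.101 0.404
  outer loop
   vertex 4.5 3.5 4.0
   vertex 4.0 4.0 5.0
   vertex 4.5 1.5 4.5
  endloop
 endfacet
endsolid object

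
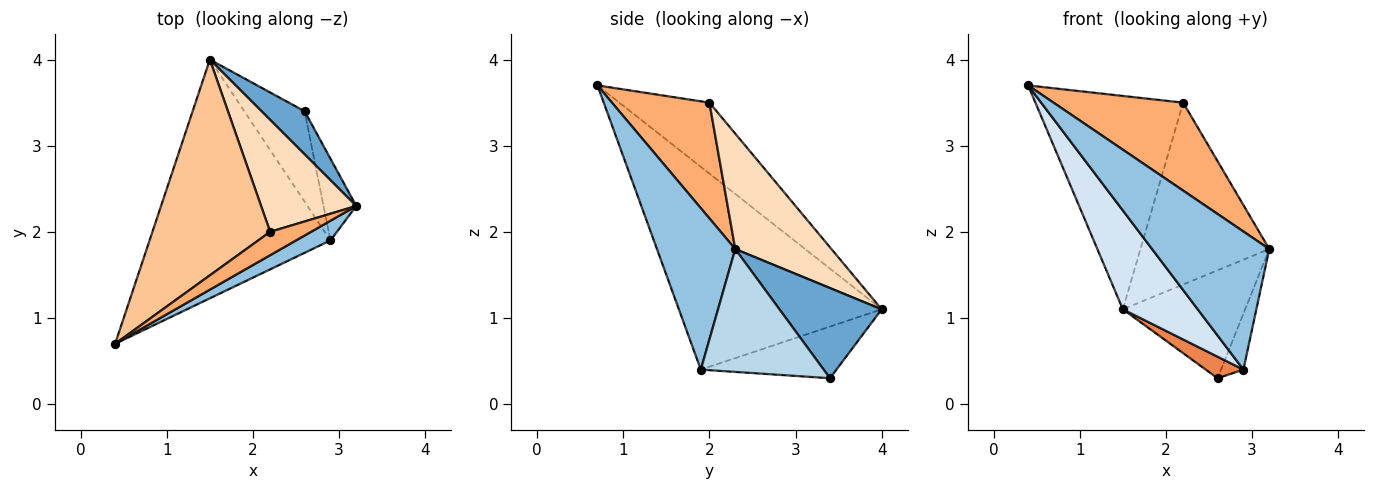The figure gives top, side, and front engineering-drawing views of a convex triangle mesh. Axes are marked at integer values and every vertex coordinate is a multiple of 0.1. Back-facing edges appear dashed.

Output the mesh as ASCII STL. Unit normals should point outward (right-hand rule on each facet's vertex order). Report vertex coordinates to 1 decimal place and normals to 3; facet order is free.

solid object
 facet normal 0.613 0.734 0.293
  outer loop
   vertex 2.6 3.4 0.3
   vertex 1.5 4.0 1.1
   vertex 3.2 2.3 1.8
  endloop
 endfacet
 facet normal 0.552 -0.826 0.118
  outer loop
   vertex 2.9 1.9 0.4
   vertex 3.2 2.3 1.8
   vertex 0.4 0.7 3.7
  endloop
 endfacet
 facet normal 0.952 0.173 -0.253
  outer loop
   vertex 2.9 1.9 0.4
   vertex 2.6 3.4 0.3
   vertex 3.2 2.3 1.8
  endloop
 endfacet
 facet normal -0.719 -0.266 -0.642
  outer loop
   vertex 2.9 1.9 0.4
   vertex 0.4 0.7 3.7
   vertex 1.5 4.0 1.1
  endloop
 endfacet
 facet normal -0.640 -0.178 -0.747
  outer loop
   vertex 2.9 1.9 0.4
   vertex 1.5 4.0 1.1
   vertex 2.6 3.4 0.3
  endloop
 endfacet
 facet normal 0.588 -0.782 0.208
  outer loop
   vertex 2.2 2.0 3.5
   vertex 0.4 0.7 3.7
   vertex 3.2 2.3 1.8
  endloop
 endfacet
 facet normal -0.394 0.646 0.653
  outer loop
   vertex 2.2 2.0 3.5
   vertex 1.5 4.0 1.1
   vertex 0.4 0.7 3.7
  endloop
 endfacet
 facet normal 0.536 0.719 0.442
  outer loop
   vertex 2.2 2.0 3.5
   vertex 3.2 2.3 1.8
   vertex 1.5 4.0 1.1
  endloop
 endfacet
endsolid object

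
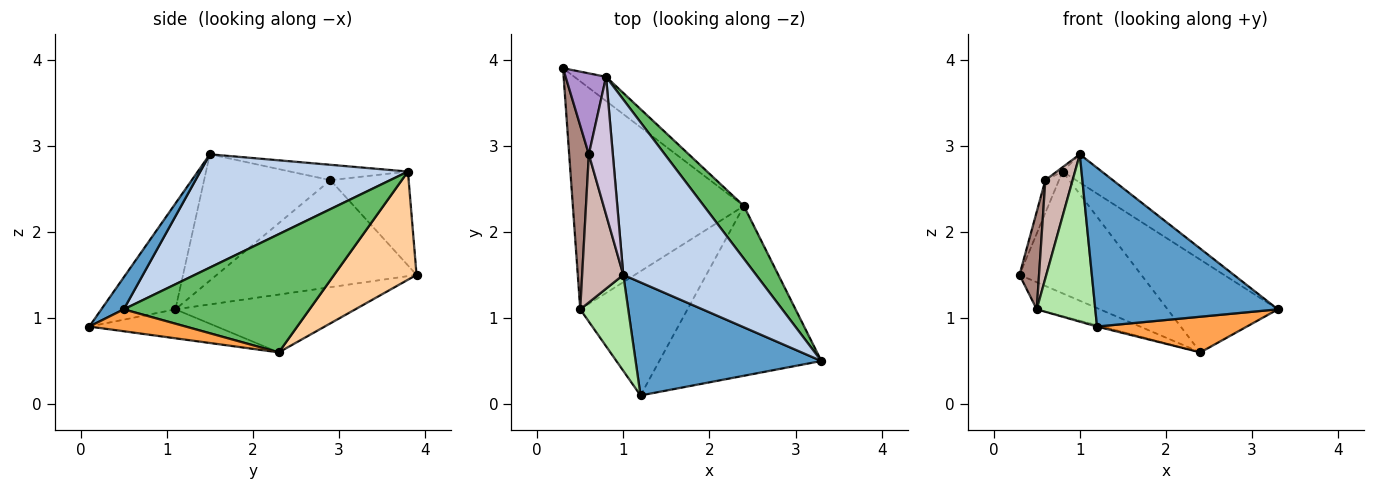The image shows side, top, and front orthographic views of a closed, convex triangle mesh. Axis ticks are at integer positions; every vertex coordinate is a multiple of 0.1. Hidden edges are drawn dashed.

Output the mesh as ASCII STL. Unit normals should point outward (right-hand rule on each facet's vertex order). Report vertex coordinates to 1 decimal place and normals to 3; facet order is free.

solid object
 facet normal 0.099 -0.810 0.577
  outer loop
   vertex 1.0 1.5 2.9
   vertex 1.2 0.1 0.9
   vertex 3.3 0.5 1.1
  endloop
 endfacet
 facet normal 0.644 0.122 0.755
  outer loop
   vertex 0.8 3.8 2.7
   vertex 1.0 1.5 2.9
   vertex 3.3 0.5 1.1
  endloop
 endfacet
 facet normal 0.131 -0.204 -0.970
  outer loop
   vertex 2.4 2.3 0.6
   vertex 3.3 0.5 1.1
   vertex 1.2 0.1 0.9
  endloop
 endfacet
 facet normal 0.553 0.817 -0.162
  outer loop
   vertex 2.4 2.3 0.6
   vertex 0.3 3.9 1.5
   vertex 0.8 3.8 2.7
  endloop
 endfacet
 facet normal 0.826 0.490 0.279
  outer loop
   vertex 2.4 2.3 0.6
   vertex 0.8 3.8 2.7
   vertex 3.3 0.5 1.1
  endloop
 endfacet
 facet normal -0.739 -0.584 0.335
  outer loop
   vertex 0.5 1.1 1.1
   vertex 1.2 0.1 0.9
   vertex 1.0 1.5 2.9
  endloop
 endfacet
 facet normal -0.318 0.112 -0.941
  outer loop
   vertex 0.5 1.1 1.1
   vertex 0.3 3.9 1.5
   vertex 2.4 2.3 0.6
  endloop
 endfacet
 facet normal -0.261 0.011 -0.965
  outer loop
   vertex 0.5 1.1 1.1
   vertex 2.4 2.3 0.6
   vertex 1.2 0.1 0.9
  endloop
 endfacet
 facet normal -0.907 0.158 0.391
  outer loop
   vertex 0.6 2.9 2.6
   vertex 0.8 3.8 2.7
   vertex 0.3 3.9 1.5
  endloop
 endfacet
 facet normal -0.539 0.026 0.842
  outer loop
   vertex 0.6 2.9 2.6
   vertex 1.0 1.5 2.9
   vertex 0.8 3.8 2.7
  endloop
 endfacet
 facet normal -0.979 -0.096 0.180
  outer loop
   vertex 0.6 2.9 2.6
   vertex 0.3 3.9 1.5
   vertex 0.5 1.1 1.1
  endloop
 endfacet
 facet normal -0.931 -0.201 0.303
  outer loop
   vertex 0.6 2.9 2.6
   vertex 0.5 1.1 1.1
   vertex 1.0 1.5 2.9
  endloop
 endfacet
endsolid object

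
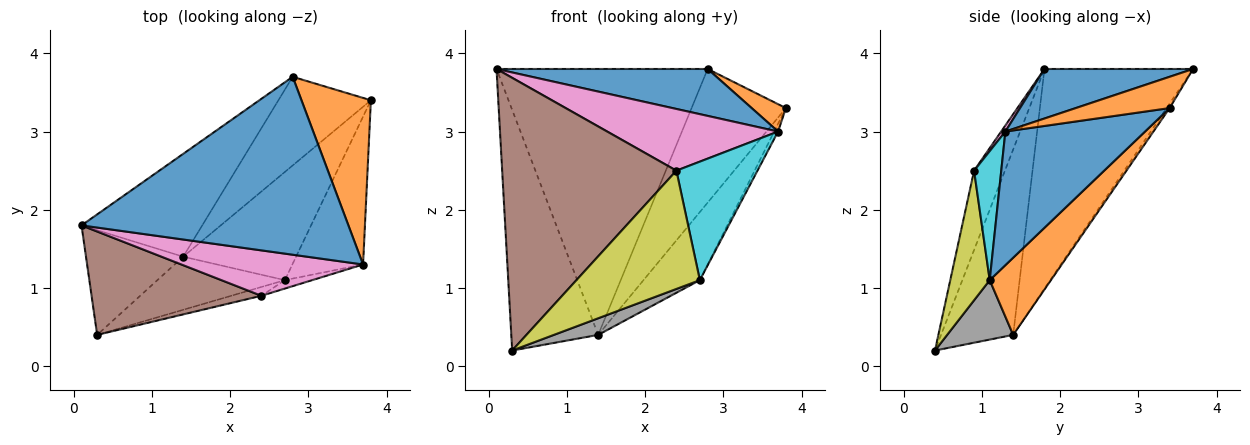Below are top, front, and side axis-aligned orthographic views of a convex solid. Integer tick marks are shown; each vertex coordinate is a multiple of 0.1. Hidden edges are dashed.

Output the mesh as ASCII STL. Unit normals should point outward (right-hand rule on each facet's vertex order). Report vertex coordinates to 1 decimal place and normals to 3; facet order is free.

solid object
 facet normal 0.177 -0.251 0.952
  outer loop
   vertex 3.7 1.3 3.0
   vertex 2.8 3.7 3.8
   vertex 0.1 1.8 3.8
  endloop
 endfacet
 facet normal 0.406 -0.148 0.902
  outer loop
   vertex 3.7 1.3 3.0
   vertex 3.8 3.4 3.3
   vertex 2.8 3.7 3.8
  endloop
 endfacet
 facet normal -0.606 0.730 -0.317
  outer loop
   vertex 1.4 1.4 0.4
   vertex 0.3 0.4 0.2
   vertex 0.1 1.8 3.8
  endloop
 endfacet
 facet normal -0.549 0.780 -0.302
  outer loop
   vertex 1.4 1.4 0.4
   vertex 0.1 1.8 3.8
   vertex 2.8 3.7 3.8
  endloop
 endfacet
 facet normal -0.026 0.833 -0.553
  outer loop
   vertex 1.4 1.4 0.4
   vertex 2.8 3.7 3.8
   vertex 3.8 3.4 3.3
  endloop
 endfacet
 facet normal -0.163 -0.923 0.350
  outer loop
   vertex 2.4 0.9 2.5
   vertex 0.1 1.8 3.8
   vertex 0.3 0.4 0.2
  endloop
 endfacet
 facet normal 0.020 -0.805 0.593
  outer loop
   vertex 2.4 0.9 2.5
   vertex 3.7 1.3 3.0
   vertex 0.1 1.8 3.8
  endloop
 endfacet
 facet normal 0.407 -0.273 -0.872
  outer loop
   vertex 2.7 1.1 1.1
   vertex 0.3 0.4 0.2
   vertex 1.4 1.4 0.4
  endloop
 endfacet
 facet normal 0.304 -0.950 -0.071
  outer loop
   vertex 2.7 1.1 1.1
   vertex 2.4 0.9 2.5
   vertex 0.3 0.4 0.2
  endloop
 endfacet
 facet normal 0.317 -0.946 -0.067
  outer loop
   vertex 2.7 1.1 1.1
   vertex 3.7 1.3 3.0
   vertex 2.4 0.9 2.5
  endloop
 endfacet
 facet normal 0.884 0.025 -0.468
  outer loop
   vertex 2.7 1.1 1.1
   vertex 3.8 3.4 3.3
   vertex 3.7 1.3 3.0
  endloop
 endfacet
 facet normal 0.501 0.461 -0.732
  outer loop
   vertex 2.7 1.1 1.1
   vertex 1.4 1.4 0.4
   vertex 3.8 3.4 3.3
  endloop
 endfacet
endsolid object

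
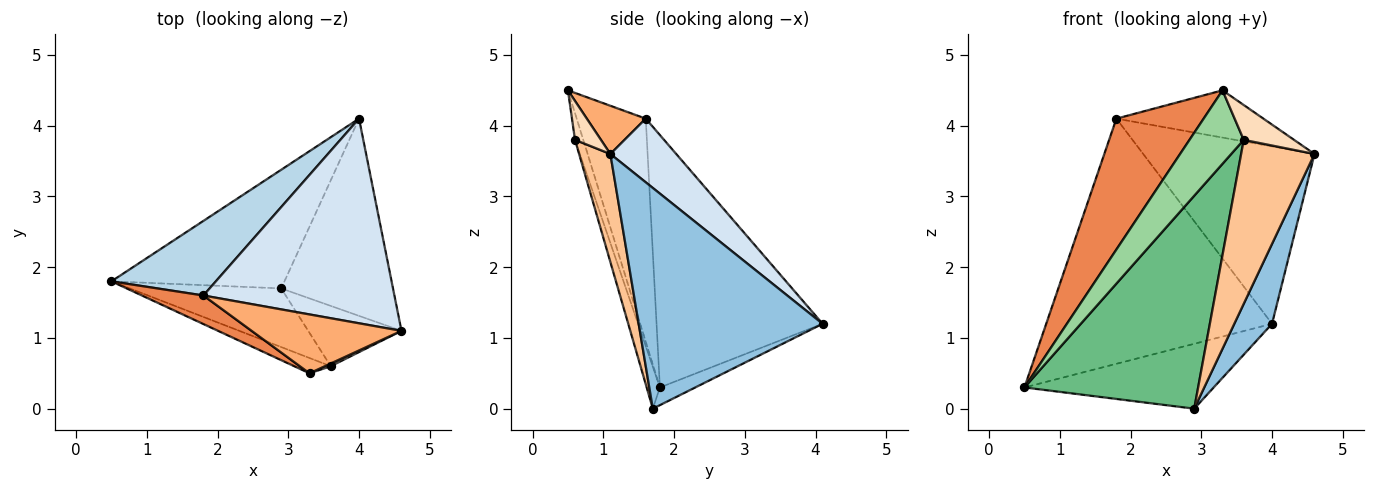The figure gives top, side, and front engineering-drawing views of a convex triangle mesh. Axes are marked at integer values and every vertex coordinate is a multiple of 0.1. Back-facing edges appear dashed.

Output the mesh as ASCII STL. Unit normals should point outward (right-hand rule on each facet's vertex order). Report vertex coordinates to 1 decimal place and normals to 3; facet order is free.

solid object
 facet normal -0.089 0.478 -0.874
  outer loop
   vertex 2.9 1.7 0.0
   vertex 0.5 1.8 0.3
   vertex 4.0 4.1 1.2
  endloop
 endfacet
 facet normal 0.878 -0.180 -0.444
  outer loop
   vertex 2.9 1.7 0.0
   vertex 4.0 4.1 1.2
   vertex 4.6 1.1 3.6
  endloop
 endfacet
 facet normal -0.575 0.782 0.238
  outer loop
   vertex 1.8 1.6 4.1
   vertex 4.0 4.1 1.2
   vertex 0.5 1.8 0.3
  endloop
 endfacet
 facet normal 0.244 0.635 0.733
  outer loop
   vertex 1.8 1.6 4.1
   vertex 4.6 1.1 3.6
   vertex 4.0 4.1 1.2
  endloop
 endfacet
 facet normal -0.612 -0.773 0.169
  outer loop
   vertex 3.3 0.5 4.5
   vertex 1.8 1.6 4.1
   vertex 0.5 1.8 0.3
  endloop
 endfacet
 facet normal 0.243 0.607 0.756
  outer loop
   vertex 3.3 0.5 4.5
   vertex 4.6 1.1 3.6
   vertex 1.8 1.6 4.1
  endloop
 endfacet
 facet normal 0.372 -0.871 -0.321
  outer loop
   vertex 3.6 0.6 3.8
   vertex 2.9 1.7 0.0
   vertex 4.6 1.1 3.6
  endloop
 endfacet
 facet normal 0.457 -0.887 0.069
  outer loop
   vertex 3.6 0.6 3.8
   vertex 4.6 1.1 3.6
   vertex 3.3 0.5 4.5
  endloop
 endfacet
 facet normal -0.073 -0.962 -0.265
  outer loop
   vertex 3.6 0.6 3.8
   vertex 0.5 1.8 0.3
   vertex 2.9 1.7 0.0
  endloop
 endfacet
 facet normal -0.147 -0.968 -0.201
  outer loop
   vertex 3.6 0.6 3.8
   vertex 3.3 0.5 4.5
   vertex 0.5 1.8 0.3
  endloop
 endfacet
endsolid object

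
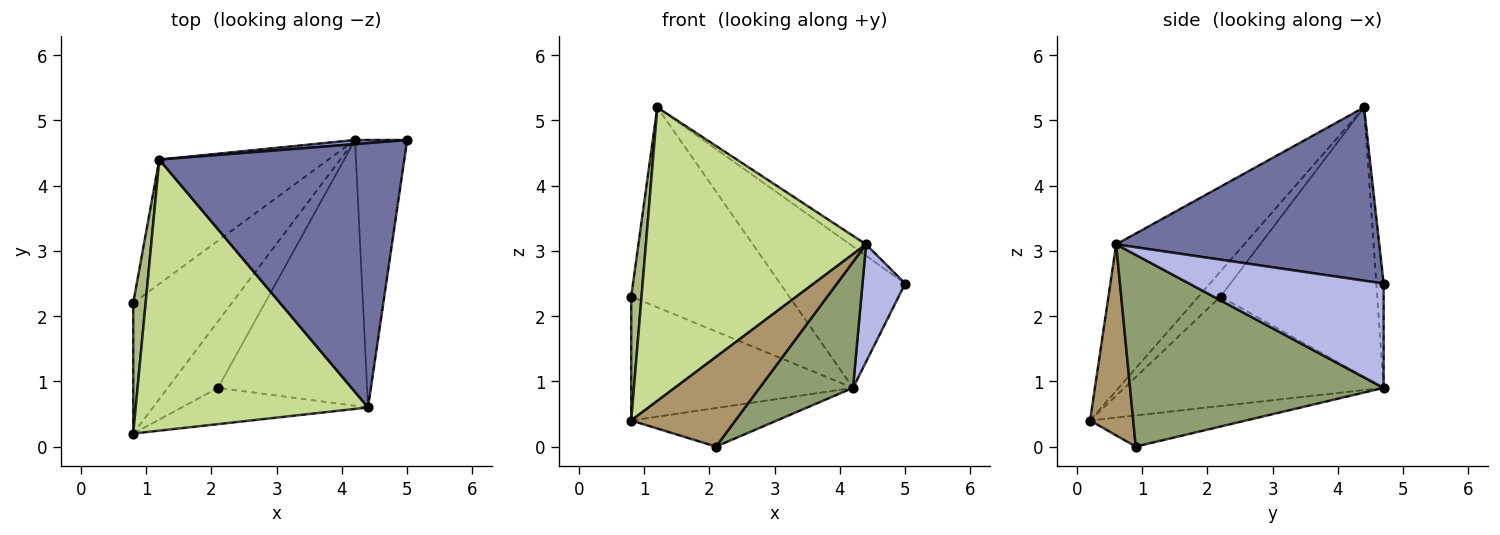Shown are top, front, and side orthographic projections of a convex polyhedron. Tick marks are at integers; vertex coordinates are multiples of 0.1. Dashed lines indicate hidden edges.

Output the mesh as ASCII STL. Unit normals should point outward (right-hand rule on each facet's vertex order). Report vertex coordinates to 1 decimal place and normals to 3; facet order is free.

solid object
 facet normal 0.577 0.035 0.816
  outer loop
   vertex 4.4 0.6 3.1
   vertex 5.0 4.7 2.5
   vertex 1.2 4.4 5.2
  endloop
 endfacet
 facet normal -0.644 0.650 -0.404
  outer loop
   vertex 4.2 4.7 0.9
   vertex 0.8 2.2 2.3
   vertex 1.2 4.4 5.2
  endloop
 endfacet
 facet normal -0.058 0.998 0.029
  outer loop
   vertex 4.2 4.7 0.9
   vertex 1.2 4.4 5.2
   vertex 5.0 4.7 2.5
  endloop
 endfacet
 facet normal 0.878 -0.193 -0.439
  outer loop
   vertex 4.2 4.7 0.9
   vertex 5.0 4.7 2.5
   vertex 4.4 0.6 3.1
  endloop
 endfacet
 facet normal 0.758 -0.279 -0.589
  outer loop
   vertex 4.2 4.7 0.9
   vertex 4.4 0.6 3.1
   vertex 2.1 0.9 0.0
  endloop
 endfacet
 facet normal -0.826 -0.388 0.408
  outer loop
   vertex 0.8 0.2 0.4
   vertex 1.2 4.4 5.2
   vertex 0.8 2.2 2.3
  endloop
 endfacet
 facet normal -0.393 -0.676 0.624
  outer loop
   vertex 0.8 0.2 0.4
   vertex 4.4 0.6 3.1
   vertex 1.2 4.4 5.2
  endloop
 endfacet
 facet normal -0.627 0.537 -0.565
  outer loop
   vertex 0.8 0.2 0.4
   vertex 0.8 2.2 2.3
   vertex 4.2 4.7 0.9
  endloop
 endfacet
 facet normal 0.358 -0.866 -0.350
  outer loop
   vertex 0.8 0.2 0.4
   vertex 2.1 0.9 0.0
   vertex 4.4 0.6 3.1
  endloop
 endfacet
 facet normal -0.473 0.442 -0.763
  outer loop
   vertex 0.8 0.2 0.4
   vertex 4.2 4.7 0.9
   vertex 2.1 0.9 0.0
  endloop
 endfacet
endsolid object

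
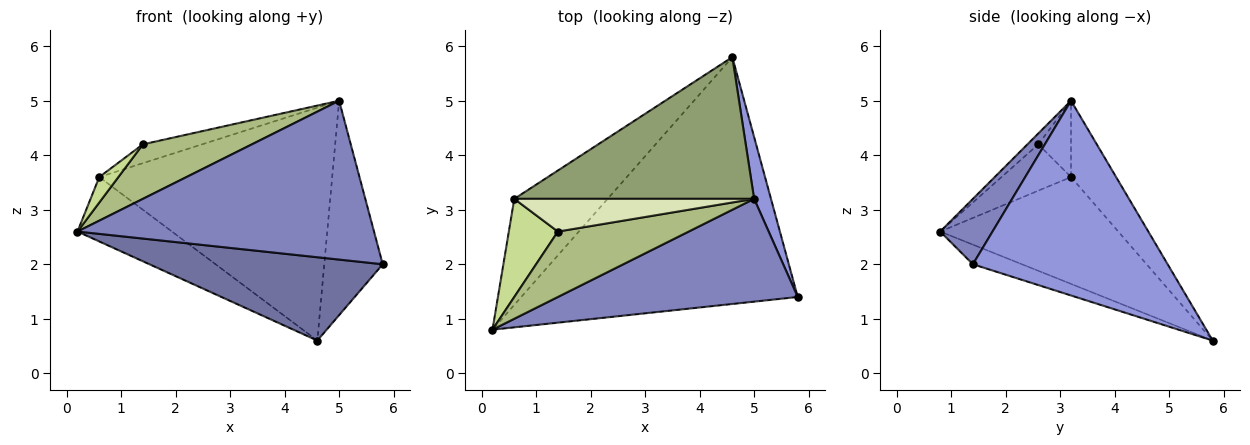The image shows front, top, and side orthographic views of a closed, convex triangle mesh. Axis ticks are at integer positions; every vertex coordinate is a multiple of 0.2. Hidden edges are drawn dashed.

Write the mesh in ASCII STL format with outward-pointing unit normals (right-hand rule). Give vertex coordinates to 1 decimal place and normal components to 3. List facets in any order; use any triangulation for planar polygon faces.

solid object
 facet normal -0.067 -0.319 -0.945
  outer loop
   vertex 4.6 5.8 0.6
   vertex 5.8 1.4 2.0
   vertex 0.2 0.8 2.6
  endloop
 endfacet
 facet normal 0.147 -0.831 0.537
  outer loop
   vertex 5.0 3.2 5.0
   vertex 0.2 0.8 2.6
   vertex 5.8 1.4 2.0
  endloop
 endfacet
 facet normal 0.954 0.287 0.083
  outer loop
   vertex 5.0 3.2 5.0
   vertex 5.8 1.4 2.0
   vertex 4.6 5.8 0.6
  endloop
 endfacet
 facet normal -0.699 0.371 -0.611
  outer loop
   vertex 0.6 3.2 3.6
   vertex 4.6 5.8 0.6
   vertex 0.2 0.8 2.6
  endloop
 endfacet
 facet normal -0.163 0.843 0.513
  outer loop
   vertex 0.6 3.2 3.6
   vertex 5.0 3.2 5.0
   vertex 4.6 5.8 0.6
  endloop
 endfacet
 facet normal -0.064 -0.639 0.767
  outer loop
   vertex 1.4 2.6 4.2
   vertex 0.2 0.8 2.6
   vertex 5.0 3.2 5.0
  endloop
 endfacet
 facet normal -0.675 -0.185 0.714
  outer loop
   vertex 1.4 2.6 4.2
   vertex 0.6 3.2 3.6
   vertex 0.2 0.8 2.6
  endloop
 endfacet
 facet normal -0.266 0.481 0.835
  outer loop
   vertex 1.4 2.6 4.2
   vertex 5.0 3.2 5.0
   vertex 0.6 3.2 3.6
  endloop
 endfacet
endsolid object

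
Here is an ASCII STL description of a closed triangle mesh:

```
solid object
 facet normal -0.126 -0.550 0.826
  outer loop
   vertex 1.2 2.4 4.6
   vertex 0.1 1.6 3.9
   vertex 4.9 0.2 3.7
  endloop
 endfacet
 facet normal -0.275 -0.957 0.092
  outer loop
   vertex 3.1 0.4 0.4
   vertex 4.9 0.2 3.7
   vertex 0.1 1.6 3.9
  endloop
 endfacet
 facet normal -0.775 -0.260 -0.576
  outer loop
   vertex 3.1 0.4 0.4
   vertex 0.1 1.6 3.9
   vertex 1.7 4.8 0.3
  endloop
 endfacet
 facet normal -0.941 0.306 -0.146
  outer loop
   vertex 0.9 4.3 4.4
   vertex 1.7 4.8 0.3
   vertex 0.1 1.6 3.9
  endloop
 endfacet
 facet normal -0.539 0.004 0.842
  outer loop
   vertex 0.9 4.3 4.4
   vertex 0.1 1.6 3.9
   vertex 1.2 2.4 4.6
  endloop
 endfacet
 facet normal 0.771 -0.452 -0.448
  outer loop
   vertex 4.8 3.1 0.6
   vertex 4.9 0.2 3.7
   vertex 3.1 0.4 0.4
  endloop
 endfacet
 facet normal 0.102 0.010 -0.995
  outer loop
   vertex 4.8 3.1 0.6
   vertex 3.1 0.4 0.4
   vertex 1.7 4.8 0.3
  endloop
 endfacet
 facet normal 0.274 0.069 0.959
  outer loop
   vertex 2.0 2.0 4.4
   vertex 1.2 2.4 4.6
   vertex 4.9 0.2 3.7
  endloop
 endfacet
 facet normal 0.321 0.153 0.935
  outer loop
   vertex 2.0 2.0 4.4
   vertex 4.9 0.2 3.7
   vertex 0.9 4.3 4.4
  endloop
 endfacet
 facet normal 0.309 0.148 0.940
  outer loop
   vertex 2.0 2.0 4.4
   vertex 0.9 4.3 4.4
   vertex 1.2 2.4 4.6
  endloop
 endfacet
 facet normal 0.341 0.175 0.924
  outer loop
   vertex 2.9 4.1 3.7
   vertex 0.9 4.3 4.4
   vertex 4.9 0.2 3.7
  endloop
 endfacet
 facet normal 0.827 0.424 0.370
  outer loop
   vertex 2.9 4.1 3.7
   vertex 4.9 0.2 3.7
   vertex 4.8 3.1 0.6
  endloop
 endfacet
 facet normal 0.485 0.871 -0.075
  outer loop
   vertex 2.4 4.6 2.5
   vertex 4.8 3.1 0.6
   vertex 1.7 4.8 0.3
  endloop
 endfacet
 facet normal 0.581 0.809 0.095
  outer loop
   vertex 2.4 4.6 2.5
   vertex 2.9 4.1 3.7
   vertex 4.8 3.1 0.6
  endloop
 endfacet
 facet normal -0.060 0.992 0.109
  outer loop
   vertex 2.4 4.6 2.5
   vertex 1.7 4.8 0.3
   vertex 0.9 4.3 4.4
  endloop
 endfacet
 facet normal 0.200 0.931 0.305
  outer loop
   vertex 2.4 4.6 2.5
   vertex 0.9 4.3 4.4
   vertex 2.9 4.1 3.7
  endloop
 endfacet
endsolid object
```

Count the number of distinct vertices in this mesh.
10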